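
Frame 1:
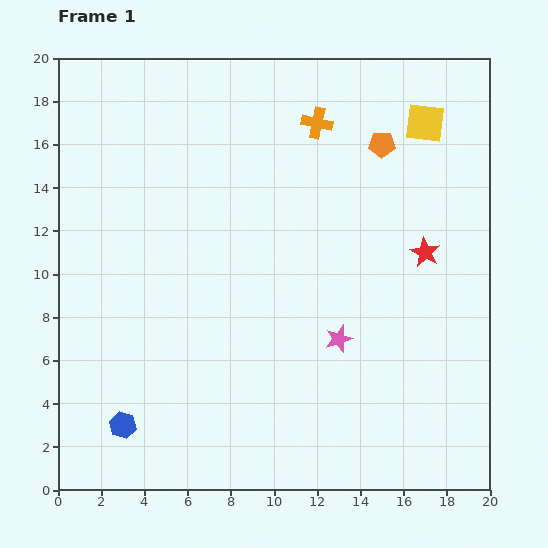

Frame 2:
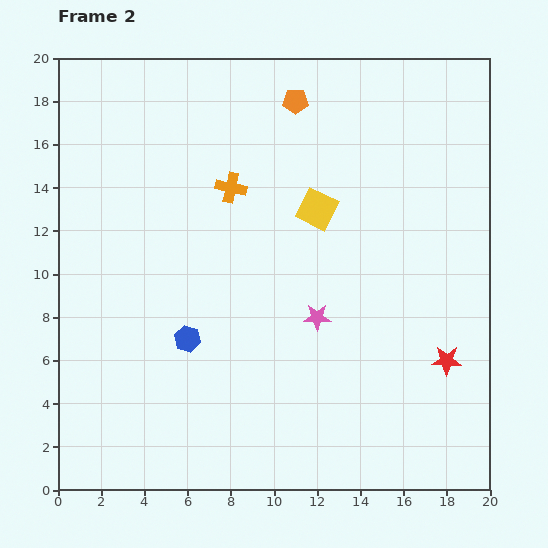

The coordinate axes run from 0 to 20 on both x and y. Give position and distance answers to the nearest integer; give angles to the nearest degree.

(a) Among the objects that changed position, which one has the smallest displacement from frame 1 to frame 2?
the pink star

(moved 1)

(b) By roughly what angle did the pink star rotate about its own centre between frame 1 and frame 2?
17° clockwise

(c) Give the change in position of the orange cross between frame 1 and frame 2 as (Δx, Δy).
(-4, -3)

The orange cross was at (12, 17) in frame 1 and (8, 14) in frame 2.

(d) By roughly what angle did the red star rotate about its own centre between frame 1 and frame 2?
27° counter-clockwise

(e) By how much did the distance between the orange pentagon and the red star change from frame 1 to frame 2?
+9

Distance in frame 1: 5. Distance in frame 2: 14.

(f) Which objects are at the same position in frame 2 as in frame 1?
none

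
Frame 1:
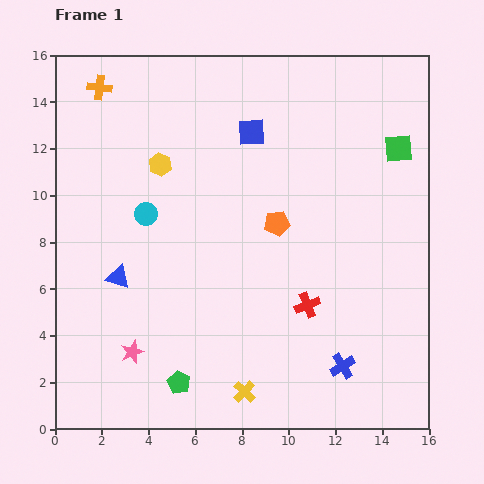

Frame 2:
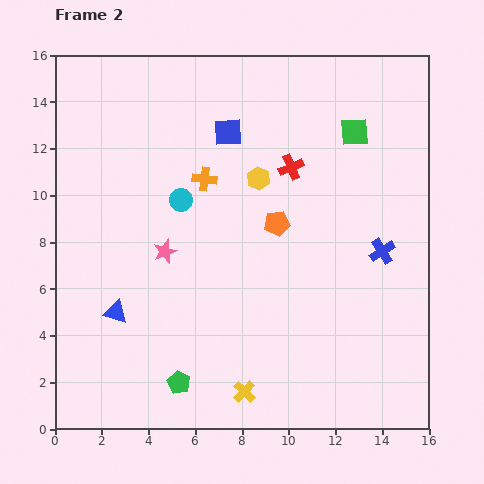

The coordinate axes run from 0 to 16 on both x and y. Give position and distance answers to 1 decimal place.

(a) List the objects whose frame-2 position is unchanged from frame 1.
the green pentagon, the orange pentagon, the yellow cross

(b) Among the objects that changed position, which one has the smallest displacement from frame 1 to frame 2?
the blue square

(moved 1.0)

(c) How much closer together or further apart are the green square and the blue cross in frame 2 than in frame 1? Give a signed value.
-4.4

Distance in frame 1: 9.6. Distance in frame 2: 5.2.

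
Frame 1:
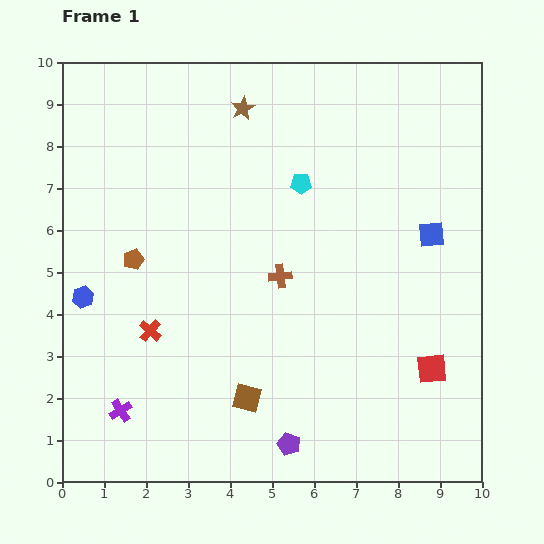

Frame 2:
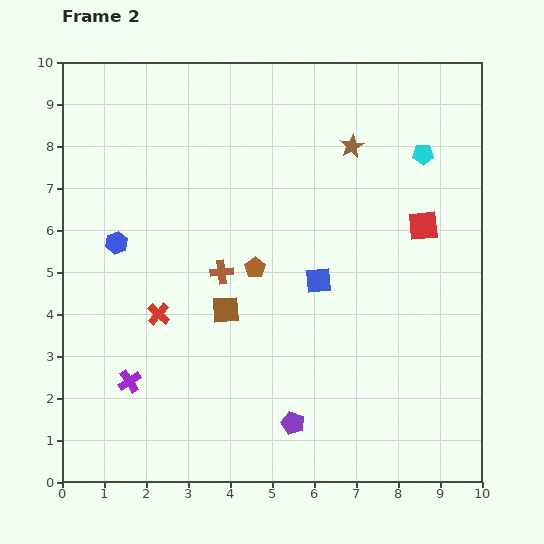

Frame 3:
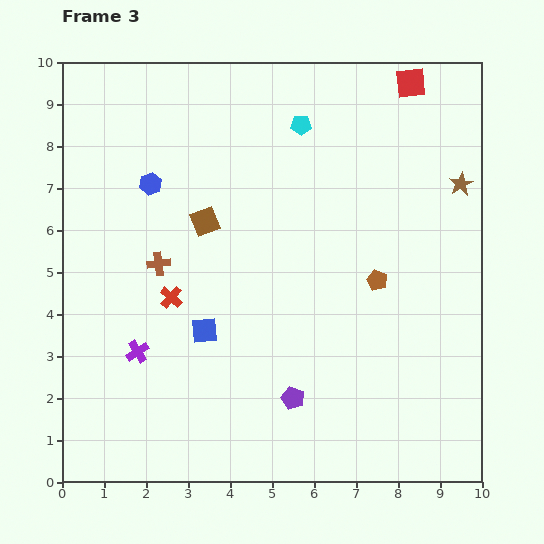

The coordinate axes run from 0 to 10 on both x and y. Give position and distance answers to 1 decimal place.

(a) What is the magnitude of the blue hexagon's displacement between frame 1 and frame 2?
1.5

The blue hexagon moved from (0.5, 4.4) to (1.3, 5.7), a distance of √(0.8² + 1.3²) ≈ 1.5.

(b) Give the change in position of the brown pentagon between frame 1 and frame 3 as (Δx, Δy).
(5.8, -0.5)

The brown pentagon was at (1.7, 5.3) in frame 1 and (7.5, 4.8) in frame 3.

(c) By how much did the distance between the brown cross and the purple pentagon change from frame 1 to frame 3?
+0.5

Distance in frame 1: 4.0. Distance in frame 3: 4.5.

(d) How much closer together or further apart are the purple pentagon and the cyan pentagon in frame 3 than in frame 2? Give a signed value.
-0.6

Distance in frame 2: 7.1. Distance in frame 3: 6.5.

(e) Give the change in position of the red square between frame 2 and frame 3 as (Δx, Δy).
(-0.3, 3.4)

The red square was at (8.6, 6.1) in frame 2 and (8.3, 9.5) in frame 3.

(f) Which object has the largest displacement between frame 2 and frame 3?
the red square

(moved 3.4; next 3.0)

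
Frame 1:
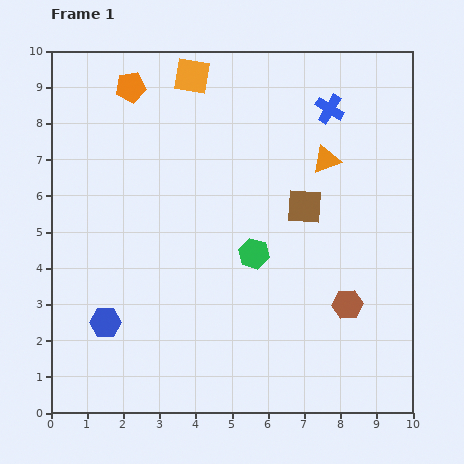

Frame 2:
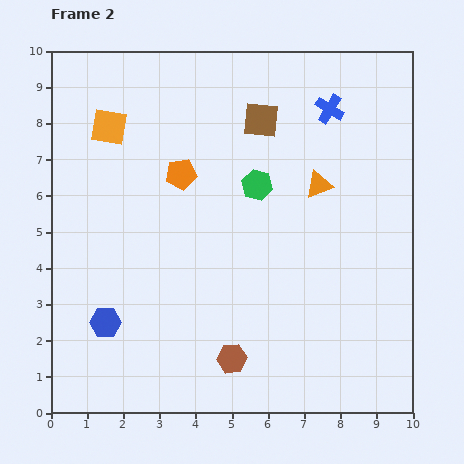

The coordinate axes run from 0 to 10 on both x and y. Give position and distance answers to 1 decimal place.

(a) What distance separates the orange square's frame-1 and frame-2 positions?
2.7

The orange square moved from (3.9, 9.3) to (1.6, 7.9), a distance of √(2.3² + 1.4²) ≈ 2.7.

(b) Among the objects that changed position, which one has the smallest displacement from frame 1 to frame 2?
the orange triangle

(moved 0.7)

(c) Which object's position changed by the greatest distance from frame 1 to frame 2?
the brown hexagon

(moved 3.5; next 2.8)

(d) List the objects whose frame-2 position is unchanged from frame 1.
the blue cross, the blue hexagon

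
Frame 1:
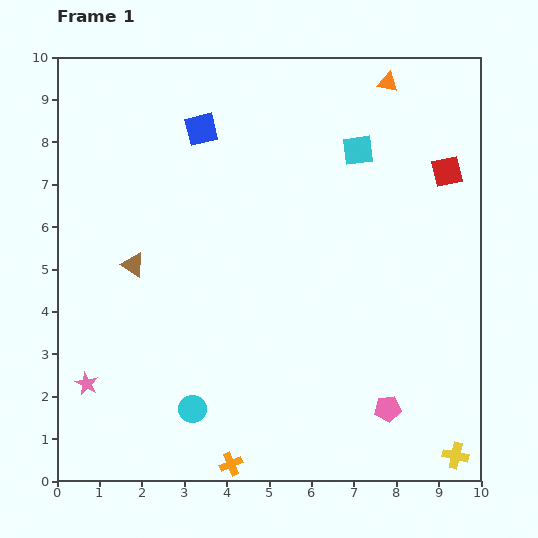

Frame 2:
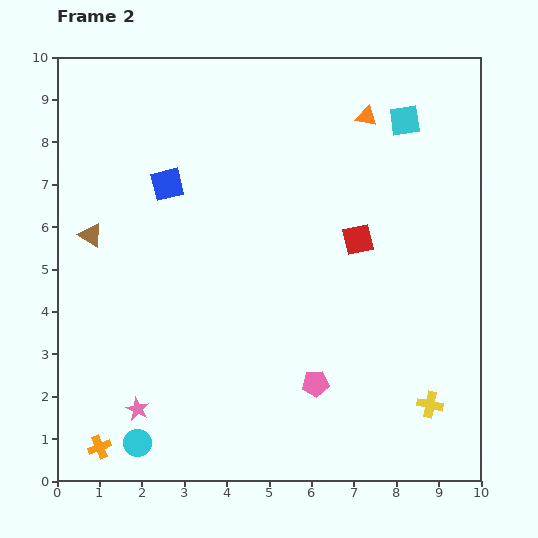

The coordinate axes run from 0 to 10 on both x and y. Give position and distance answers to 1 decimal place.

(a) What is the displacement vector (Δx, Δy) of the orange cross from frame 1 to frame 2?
(-3.1, 0.4)

The orange cross was at (4.1, 0.4) in frame 1 and (1.0, 0.8) in frame 2.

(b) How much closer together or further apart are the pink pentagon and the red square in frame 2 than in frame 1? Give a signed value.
-2.3

Distance in frame 1: 5.8. Distance in frame 2: 3.5.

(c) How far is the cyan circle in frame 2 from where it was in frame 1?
1.5

The cyan circle moved from (3.2, 1.7) to (1.9, 0.9), a distance of √(1.3² + 0.8²) ≈ 1.5.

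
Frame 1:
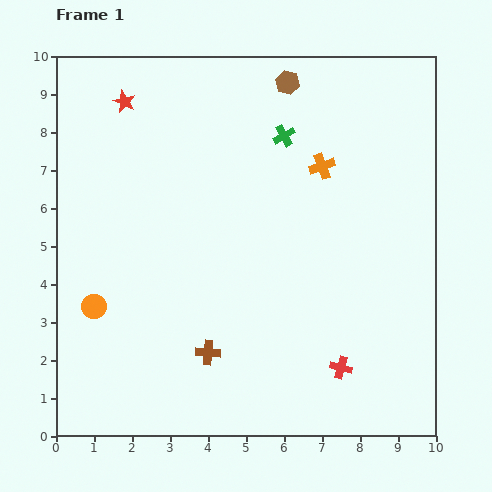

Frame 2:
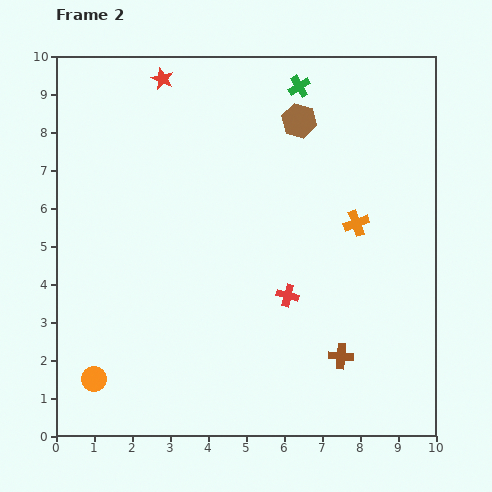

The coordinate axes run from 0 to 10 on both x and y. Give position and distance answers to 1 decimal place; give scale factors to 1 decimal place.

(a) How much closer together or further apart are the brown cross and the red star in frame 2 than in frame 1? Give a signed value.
+1.7

Distance in frame 1: 7.0. Distance in frame 2: 8.7.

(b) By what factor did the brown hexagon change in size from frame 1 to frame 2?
1.4×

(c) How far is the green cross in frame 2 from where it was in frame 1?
1.4

The green cross moved from (6.0, 7.9) to (6.4, 9.2), a distance of √(0.4² + 1.3²) ≈ 1.4.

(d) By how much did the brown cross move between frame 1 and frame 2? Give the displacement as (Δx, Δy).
(3.5, -0.1)

The brown cross was at (4.0, 2.2) in frame 1 and (7.5, 2.1) in frame 2.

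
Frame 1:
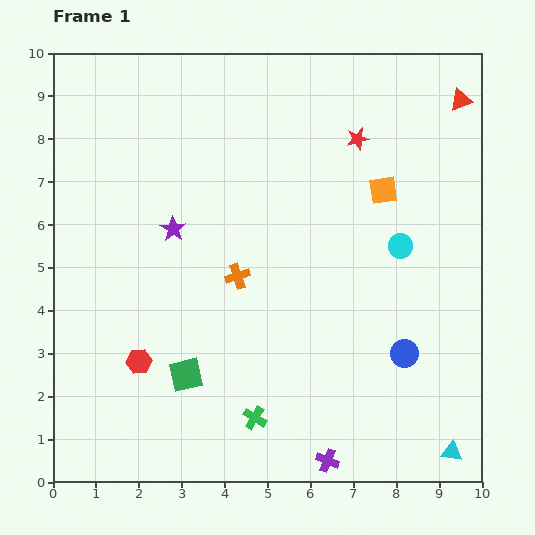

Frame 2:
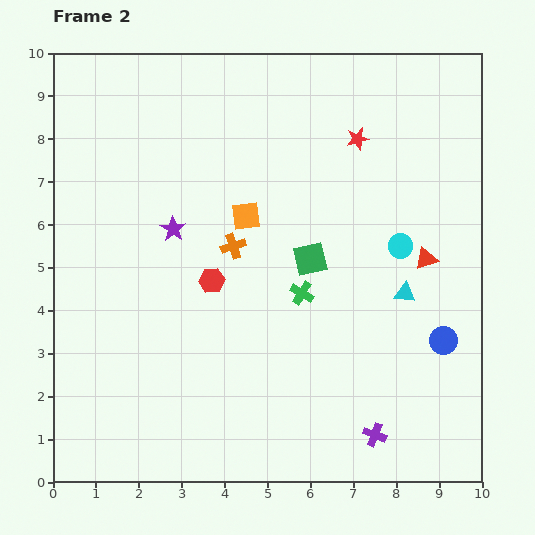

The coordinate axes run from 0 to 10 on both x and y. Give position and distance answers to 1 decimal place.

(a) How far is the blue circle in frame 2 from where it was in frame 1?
0.9

The blue circle moved from (8.2, 3.0) to (9.1, 3.3), a distance of √(0.9² + 0.3²) ≈ 0.9.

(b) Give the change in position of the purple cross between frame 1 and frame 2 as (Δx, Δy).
(1.1, 0.6)

The purple cross was at (6.4, 0.5) in frame 1 and (7.5, 1.1) in frame 2.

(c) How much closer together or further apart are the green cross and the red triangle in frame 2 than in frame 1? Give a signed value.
-5.8

Distance in frame 1: 8.8. Distance in frame 2: 3.0.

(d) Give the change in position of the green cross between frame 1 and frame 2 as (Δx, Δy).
(1.1, 2.9)

The green cross was at (4.7, 1.5) in frame 1 and (5.8, 4.4) in frame 2.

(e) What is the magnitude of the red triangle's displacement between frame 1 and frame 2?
3.8

The red triangle moved from (9.5, 8.9) to (8.7, 5.2), a distance of √(0.8² + 3.7²) ≈ 3.8.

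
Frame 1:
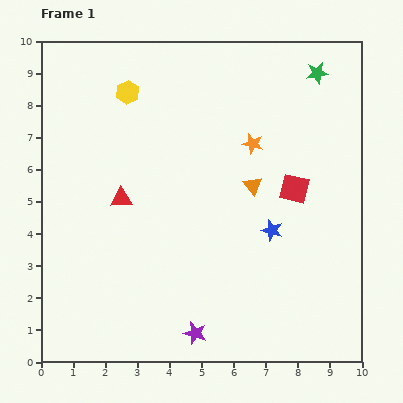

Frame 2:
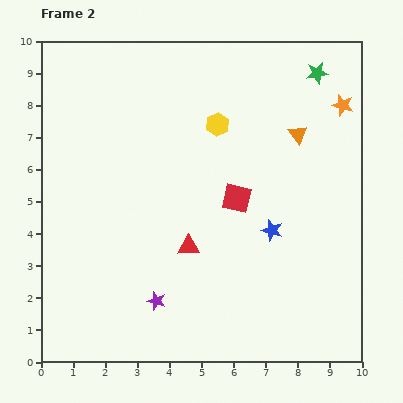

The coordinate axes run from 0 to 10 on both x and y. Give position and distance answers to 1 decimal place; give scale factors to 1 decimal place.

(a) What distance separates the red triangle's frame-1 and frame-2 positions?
2.6

The red triangle moved from (2.5, 5.1) to (4.6, 3.6), a distance of √(2.1² + 1.5²) ≈ 2.6.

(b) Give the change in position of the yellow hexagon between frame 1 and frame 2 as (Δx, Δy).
(2.8, -1.0)

The yellow hexagon was at (2.7, 8.4) in frame 1 and (5.5, 7.4) in frame 2.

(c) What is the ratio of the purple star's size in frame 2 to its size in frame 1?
0.8×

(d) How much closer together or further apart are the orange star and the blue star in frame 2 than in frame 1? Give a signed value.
+1.7

Distance in frame 1: 2.8. Distance in frame 2: 4.5.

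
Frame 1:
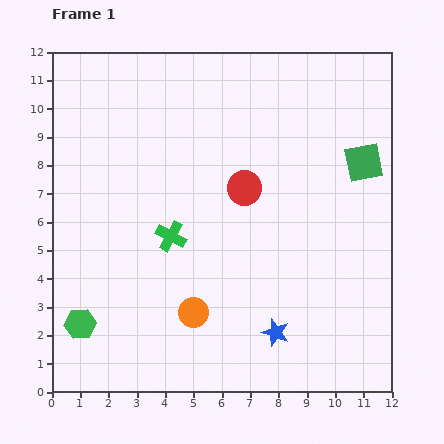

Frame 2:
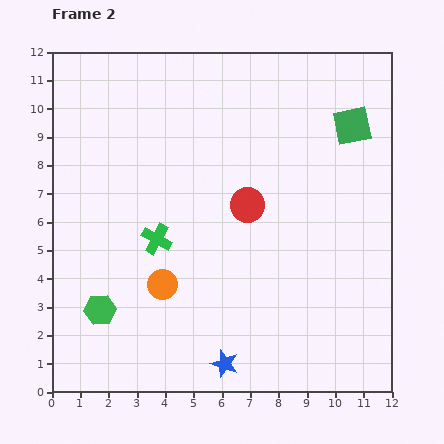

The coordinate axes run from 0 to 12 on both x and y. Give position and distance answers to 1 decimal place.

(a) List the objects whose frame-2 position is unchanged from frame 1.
none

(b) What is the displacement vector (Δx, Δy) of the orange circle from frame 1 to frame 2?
(-1.1, 1.0)

The orange circle was at (5.0, 2.8) in frame 1 and (3.9, 3.8) in frame 2.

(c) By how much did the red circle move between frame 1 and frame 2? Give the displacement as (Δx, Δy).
(0.1, -0.6)

The red circle was at (6.8, 7.2) in frame 1 and (6.9, 6.6) in frame 2.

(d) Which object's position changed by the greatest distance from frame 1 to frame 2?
the blue star

(moved 2.1; next 1.5)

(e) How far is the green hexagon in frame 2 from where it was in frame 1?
0.9

The green hexagon moved from (1.0, 2.4) to (1.7, 2.9), a distance of √(0.7² + 0.5²) ≈ 0.9.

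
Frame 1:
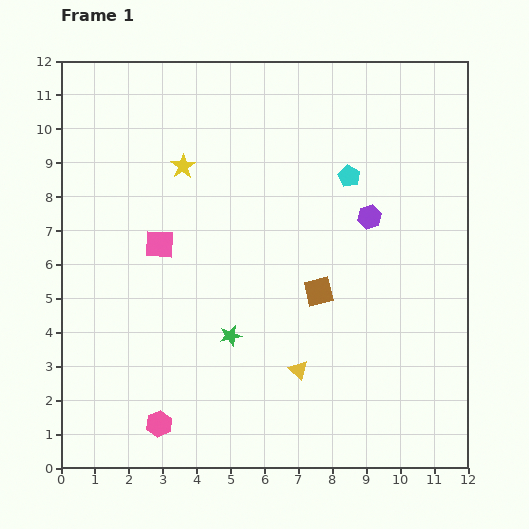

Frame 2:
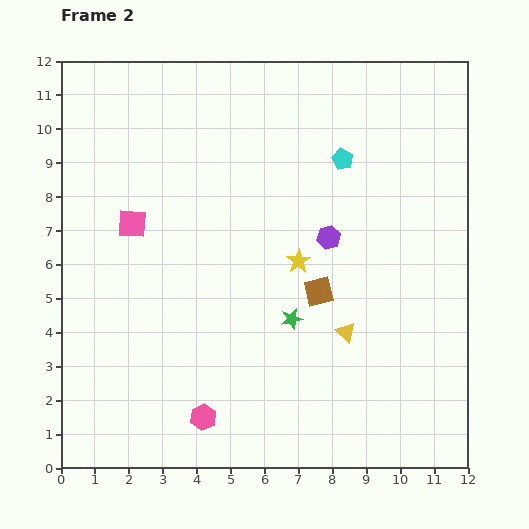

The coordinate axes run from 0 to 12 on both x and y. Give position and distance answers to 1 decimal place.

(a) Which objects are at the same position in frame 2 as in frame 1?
the brown square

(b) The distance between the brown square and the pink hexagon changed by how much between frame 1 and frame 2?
-1.1

Distance in frame 1: 6.1. Distance in frame 2: 5.0.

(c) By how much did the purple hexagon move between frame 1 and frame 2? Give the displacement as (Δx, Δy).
(-1.2, -0.6)

The purple hexagon was at (9.1, 7.4) in frame 1 and (7.9, 6.8) in frame 2.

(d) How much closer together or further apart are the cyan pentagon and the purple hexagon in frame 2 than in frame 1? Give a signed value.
+1.0

Distance in frame 1: 1.3. Distance in frame 2: 2.3.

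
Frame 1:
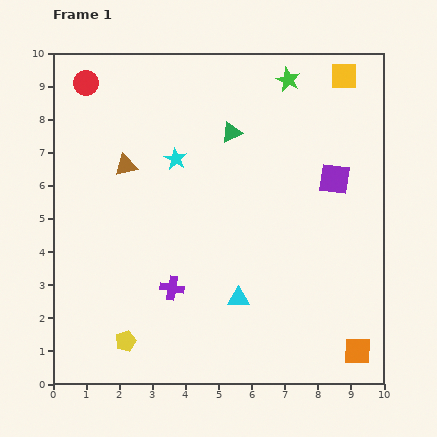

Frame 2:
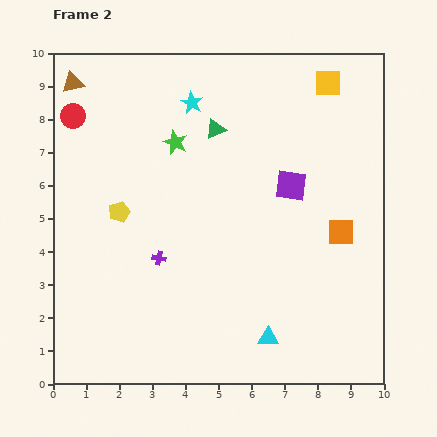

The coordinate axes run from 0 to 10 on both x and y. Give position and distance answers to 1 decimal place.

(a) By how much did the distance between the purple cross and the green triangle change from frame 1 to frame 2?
-0.7

Distance in frame 1: 5.0. Distance in frame 2: 4.3.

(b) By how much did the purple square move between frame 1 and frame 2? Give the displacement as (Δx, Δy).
(-1.3, -0.2)

The purple square was at (8.5, 6.2) in frame 1 and (7.2, 6.0) in frame 2.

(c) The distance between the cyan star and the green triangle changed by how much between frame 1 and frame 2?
-0.8

Distance in frame 1: 1.9. Distance in frame 2: 1.1.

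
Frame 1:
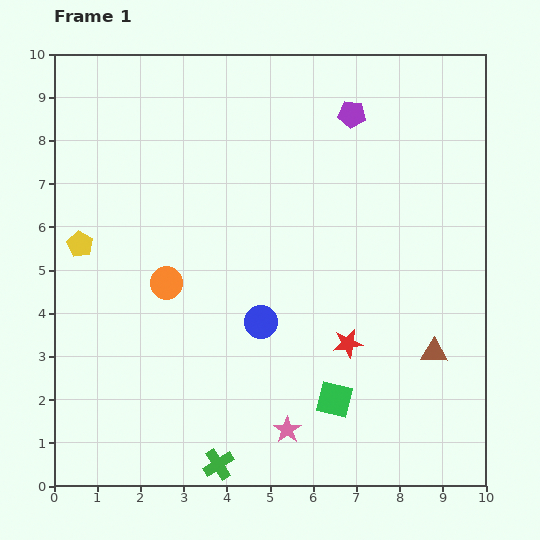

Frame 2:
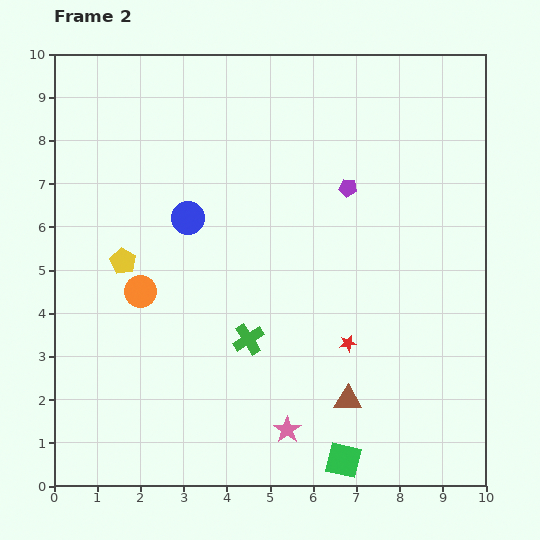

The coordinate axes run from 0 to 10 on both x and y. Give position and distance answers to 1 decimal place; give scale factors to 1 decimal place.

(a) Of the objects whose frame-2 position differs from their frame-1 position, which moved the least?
the orange circle

(moved 0.6)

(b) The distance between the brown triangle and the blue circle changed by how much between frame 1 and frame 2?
+1.5

Distance in frame 1: 4.1. Distance in frame 2: 5.6.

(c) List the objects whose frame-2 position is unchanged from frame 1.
the red star, the pink star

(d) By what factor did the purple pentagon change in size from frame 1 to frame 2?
0.6×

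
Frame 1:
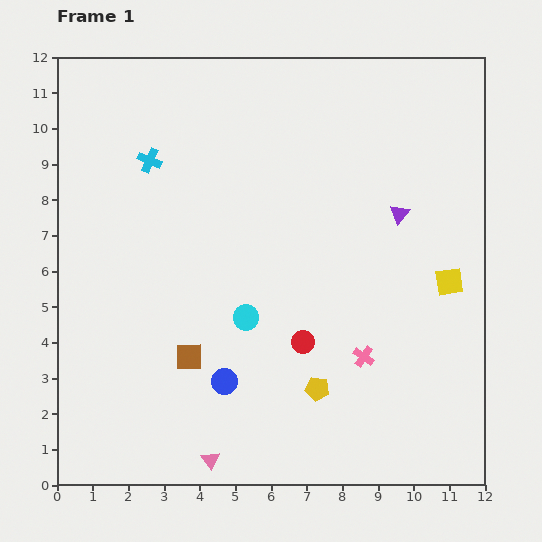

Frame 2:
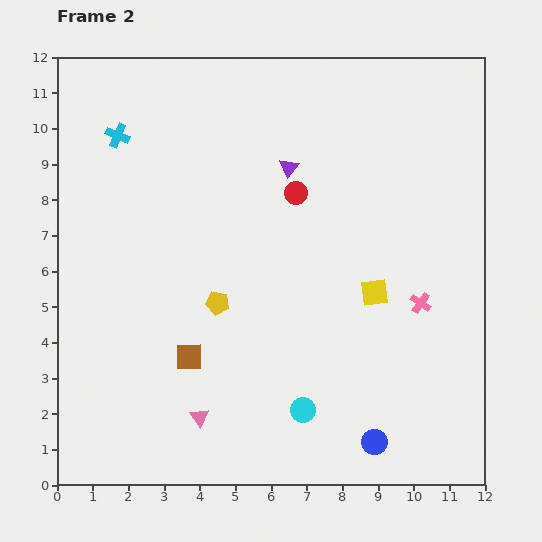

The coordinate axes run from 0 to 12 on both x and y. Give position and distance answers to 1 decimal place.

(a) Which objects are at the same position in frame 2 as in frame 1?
the brown square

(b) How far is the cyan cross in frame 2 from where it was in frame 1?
1.1

The cyan cross moved from (2.6, 9.1) to (1.7, 9.8), a distance of √(0.9² + 0.7²) ≈ 1.1.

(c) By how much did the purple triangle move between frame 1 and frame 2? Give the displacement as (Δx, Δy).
(-3.1, 1.3)

The purple triangle was at (9.6, 7.6) in frame 1 and (6.5, 8.9) in frame 2.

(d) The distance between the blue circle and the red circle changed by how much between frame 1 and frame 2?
+4.8

Distance in frame 1: 2.5. Distance in frame 2: 7.3.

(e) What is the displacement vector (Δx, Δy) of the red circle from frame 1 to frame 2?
(-0.2, 4.2)

The red circle was at (6.9, 4.0) in frame 1 and (6.7, 8.2) in frame 2.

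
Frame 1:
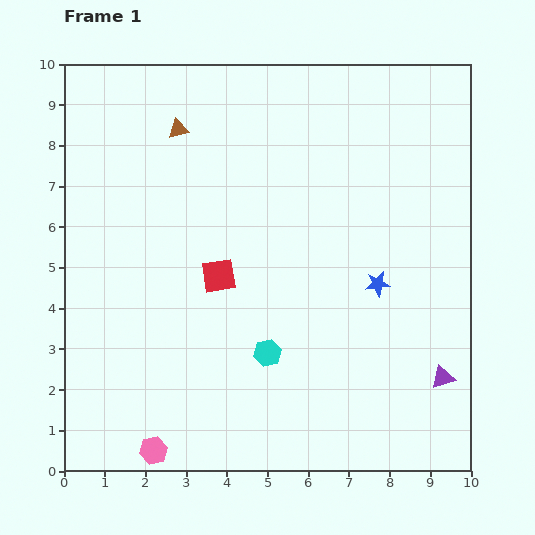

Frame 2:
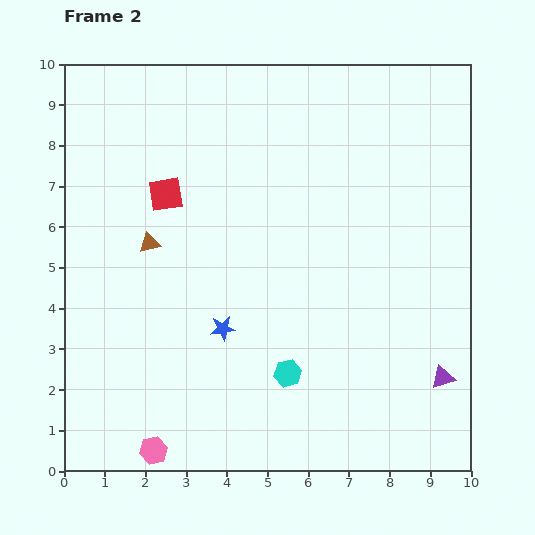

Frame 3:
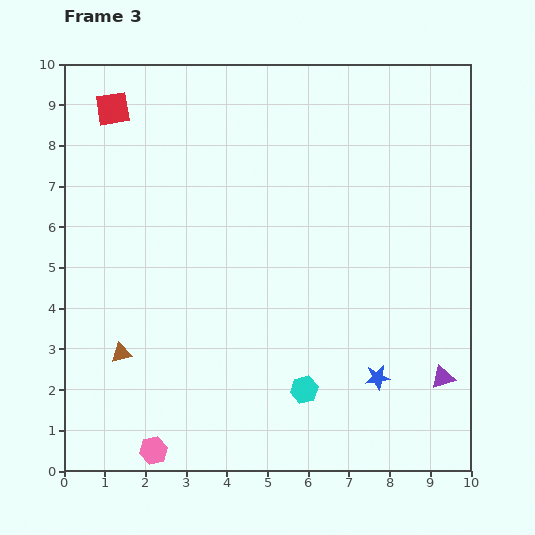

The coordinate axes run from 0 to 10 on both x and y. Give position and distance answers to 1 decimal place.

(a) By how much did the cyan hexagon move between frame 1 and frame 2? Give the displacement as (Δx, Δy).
(0.5, -0.5)

The cyan hexagon was at (5.0, 2.9) in frame 1 and (5.5, 2.4) in frame 2.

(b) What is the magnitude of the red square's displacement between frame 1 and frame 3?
4.9

The red square moved from (3.8, 4.8) to (1.2, 8.9), a distance of √(2.6² + 4.1²) ≈ 4.9.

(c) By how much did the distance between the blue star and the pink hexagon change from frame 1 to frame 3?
-1.1

Distance in frame 1: 6.9. Distance in frame 3: 5.8.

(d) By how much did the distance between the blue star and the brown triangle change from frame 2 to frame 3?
+3.5

Distance in frame 2: 2.8. Distance in frame 3: 6.3.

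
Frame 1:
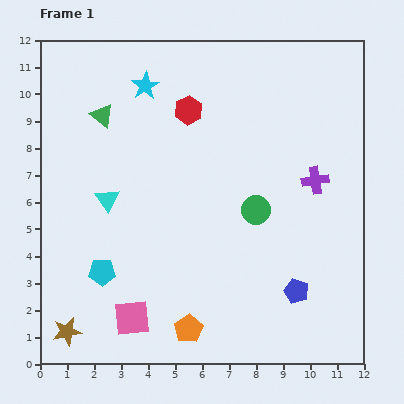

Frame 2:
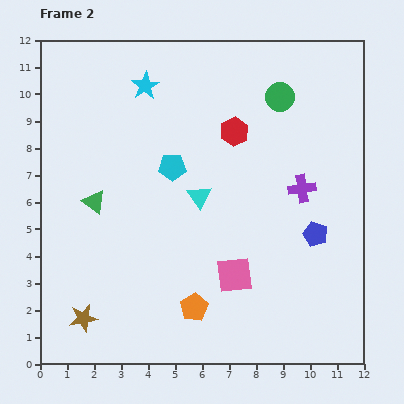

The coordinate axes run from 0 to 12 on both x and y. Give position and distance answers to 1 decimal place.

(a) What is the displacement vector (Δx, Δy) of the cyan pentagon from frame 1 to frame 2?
(2.6, 3.9)

The cyan pentagon was at (2.3, 3.4) in frame 1 and (4.9, 7.3) in frame 2.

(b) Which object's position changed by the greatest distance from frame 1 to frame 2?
the cyan pentagon

(moved 4.7; next 4.3)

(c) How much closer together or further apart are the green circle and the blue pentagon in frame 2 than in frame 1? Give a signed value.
+1.9

Distance in frame 1: 3.4. Distance in frame 2: 5.3.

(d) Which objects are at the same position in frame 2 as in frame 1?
the cyan star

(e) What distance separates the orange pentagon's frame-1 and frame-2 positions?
0.8

The orange pentagon moved from (5.5, 1.3) to (5.7, 2.1), a distance of √(0.2² + 0.8²) ≈ 0.8.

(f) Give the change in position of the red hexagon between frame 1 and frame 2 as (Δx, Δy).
(1.7, -0.8)

The red hexagon was at (5.5, 9.4) in frame 1 and (7.2, 8.6) in frame 2.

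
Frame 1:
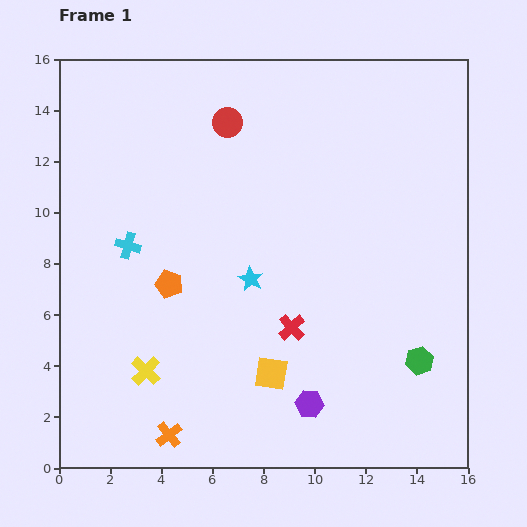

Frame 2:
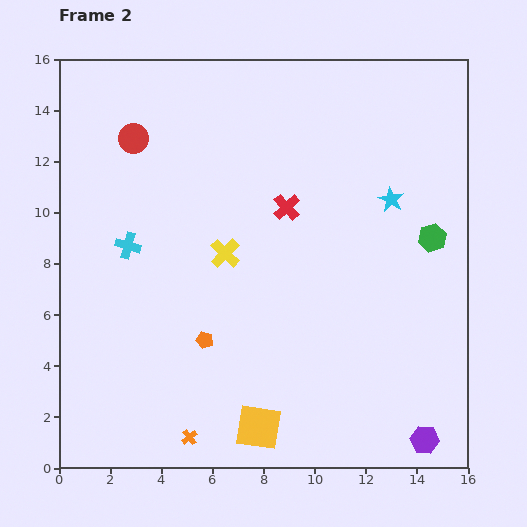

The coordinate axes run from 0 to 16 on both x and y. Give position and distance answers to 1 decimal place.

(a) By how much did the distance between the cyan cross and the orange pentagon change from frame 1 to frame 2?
+2.6

Distance in frame 1: 2.2. Distance in frame 2: 4.8.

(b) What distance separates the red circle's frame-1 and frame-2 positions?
3.7

The red circle moved from (6.6, 13.5) to (2.9, 12.9), a distance of √(3.7² + 0.6²) ≈ 3.7.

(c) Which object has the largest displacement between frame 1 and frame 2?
the cyan star

(moved 6.3; next 5.5)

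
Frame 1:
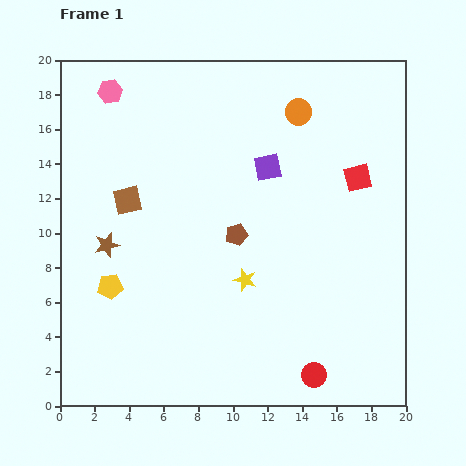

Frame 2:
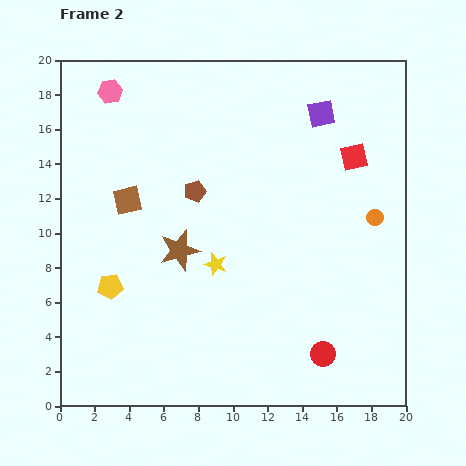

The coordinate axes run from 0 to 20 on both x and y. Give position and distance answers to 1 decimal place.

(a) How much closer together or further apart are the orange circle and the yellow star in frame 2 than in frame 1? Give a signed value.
-0.6

Distance in frame 1: 10.2. Distance in frame 2: 9.6.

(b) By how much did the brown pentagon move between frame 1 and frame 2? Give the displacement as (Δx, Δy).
(-2.4, 2.5)

The brown pentagon was at (10.2, 9.9) in frame 1 and (7.8, 12.4) in frame 2.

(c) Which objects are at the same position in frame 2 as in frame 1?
the brown square, the yellow pentagon, the pink hexagon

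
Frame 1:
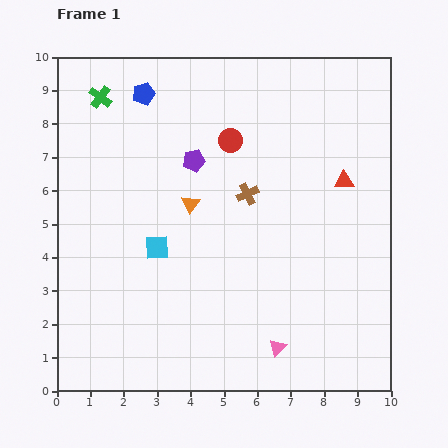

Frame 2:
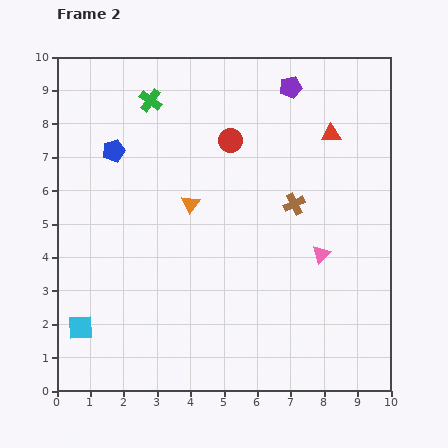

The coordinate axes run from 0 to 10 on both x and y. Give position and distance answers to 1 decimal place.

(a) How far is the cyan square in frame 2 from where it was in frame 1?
3.3

The cyan square moved from (3.0, 4.3) to (0.7, 1.9), a distance of √(2.3² + 2.4²) ≈ 3.3.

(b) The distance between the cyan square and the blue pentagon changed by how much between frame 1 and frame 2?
+0.8

Distance in frame 1: 4.6. Distance in frame 2: 5.4.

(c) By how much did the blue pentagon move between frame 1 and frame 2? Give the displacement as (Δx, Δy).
(-0.9, -1.7)

The blue pentagon was at (2.6, 8.9) in frame 1 and (1.7, 7.2) in frame 2.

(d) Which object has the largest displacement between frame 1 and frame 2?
the purple pentagon

(moved 3.6; next 3.3)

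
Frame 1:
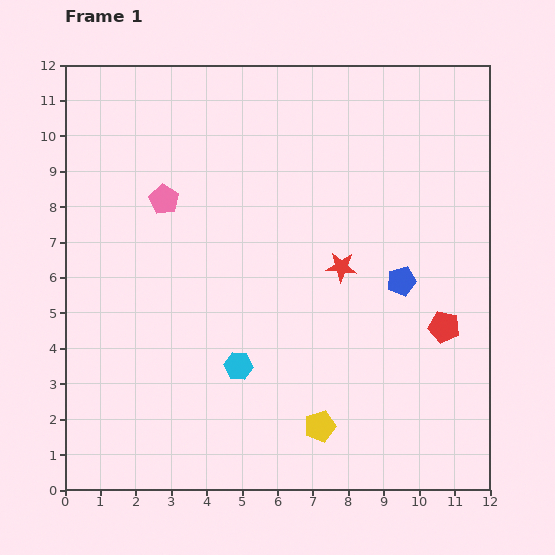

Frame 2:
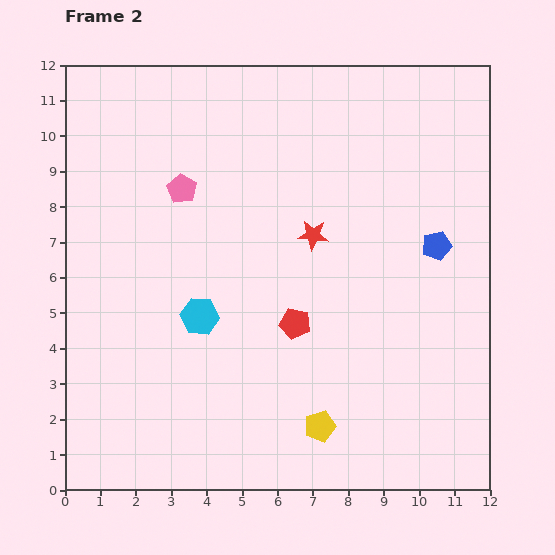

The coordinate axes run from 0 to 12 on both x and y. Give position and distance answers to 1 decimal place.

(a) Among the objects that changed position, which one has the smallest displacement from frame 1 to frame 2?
the pink pentagon

(moved 0.6)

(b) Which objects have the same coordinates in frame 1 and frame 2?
the yellow pentagon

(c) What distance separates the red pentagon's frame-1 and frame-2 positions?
4.2

The red pentagon moved from (10.7, 4.6) to (6.5, 4.7), a distance of √(4.2² + 0.1²) ≈ 4.2.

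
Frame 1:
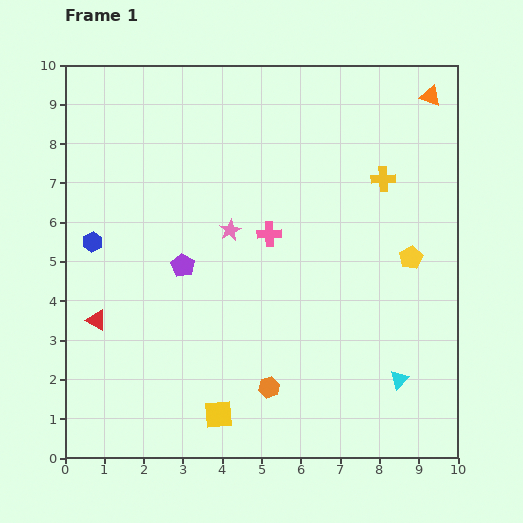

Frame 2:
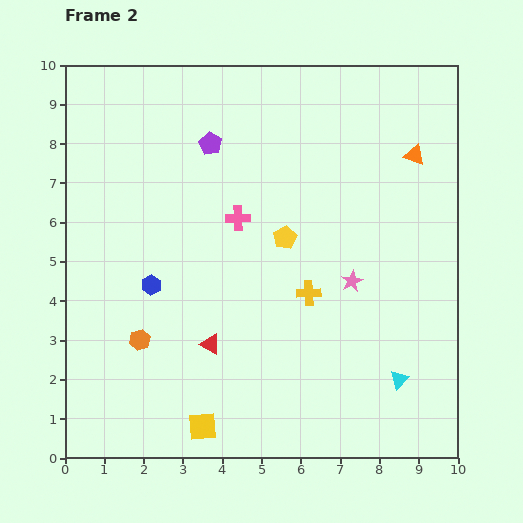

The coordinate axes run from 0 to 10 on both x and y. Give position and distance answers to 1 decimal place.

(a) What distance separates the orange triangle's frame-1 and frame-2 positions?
1.6

The orange triangle moved from (9.3, 9.2) to (8.9, 7.7), a distance of √(0.4² + 1.5²) ≈ 1.6.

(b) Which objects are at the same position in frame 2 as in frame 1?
the cyan triangle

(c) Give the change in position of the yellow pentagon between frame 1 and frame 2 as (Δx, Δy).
(-3.2, 0.5)

The yellow pentagon was at (8.8, 5.1) in frame 1 and (5.6, 5.6) in frame 2.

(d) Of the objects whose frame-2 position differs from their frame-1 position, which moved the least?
the yellow square

(moved 0.5)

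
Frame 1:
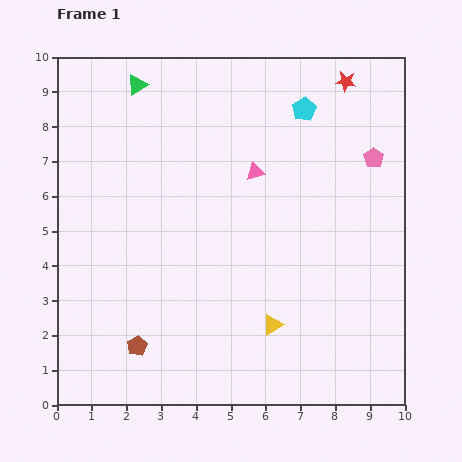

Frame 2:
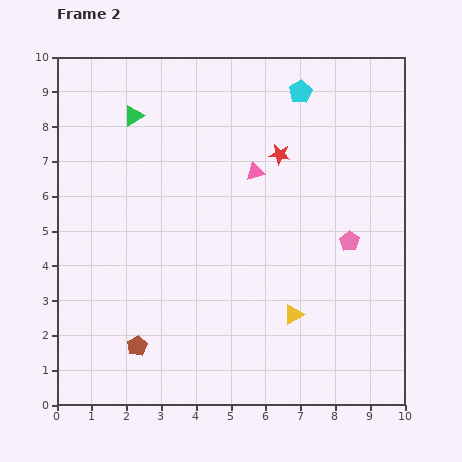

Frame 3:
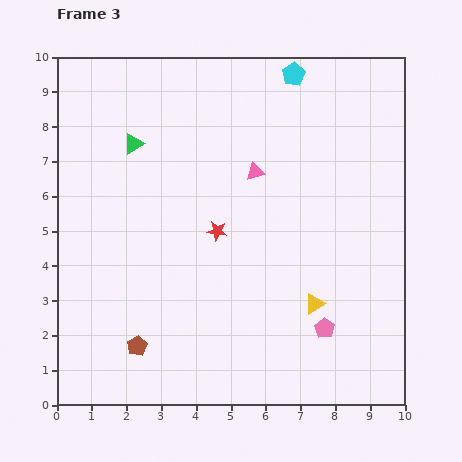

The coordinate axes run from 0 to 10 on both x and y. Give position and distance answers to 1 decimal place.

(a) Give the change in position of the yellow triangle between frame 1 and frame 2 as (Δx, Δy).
(0.6, 0.3)

The yellow triangle was at (6.2, 2.3) in frame 1 and (6.8, 2.6) in frame 2.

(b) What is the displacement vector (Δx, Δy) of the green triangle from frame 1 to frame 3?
(-0.1, -1.7)

The green triangle was at (2.3, 9.2) in frame 1 and (2.2, 7.5) in frame 3.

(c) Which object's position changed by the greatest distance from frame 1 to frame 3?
the red star

(moved 5.7; next 5.1)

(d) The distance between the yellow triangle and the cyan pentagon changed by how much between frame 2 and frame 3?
+0.2

Distance in frame 2: 6.4. Distance in frame 3: 6.6.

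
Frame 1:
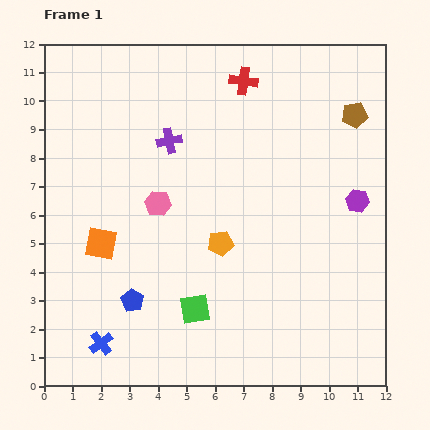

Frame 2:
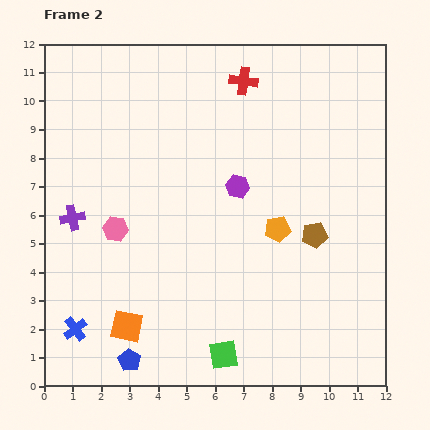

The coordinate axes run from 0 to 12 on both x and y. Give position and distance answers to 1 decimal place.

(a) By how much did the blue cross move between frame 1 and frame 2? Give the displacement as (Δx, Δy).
(-0.9, 0.5)

The blue cross was at (2.0, 1.5) in frame 1 and (1.1, 2.0) in frame 2.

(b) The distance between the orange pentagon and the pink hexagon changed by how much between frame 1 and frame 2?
+3.1

Distance in frame 1: 2.6. Distance in frame 2: 5.7.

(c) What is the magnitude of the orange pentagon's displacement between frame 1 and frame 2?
2.1

The orange pentagon moved from (6.2, 5.0) to (8.2, 5.5), a distance of √(2.0² + 0.5²) ≈ 2.1.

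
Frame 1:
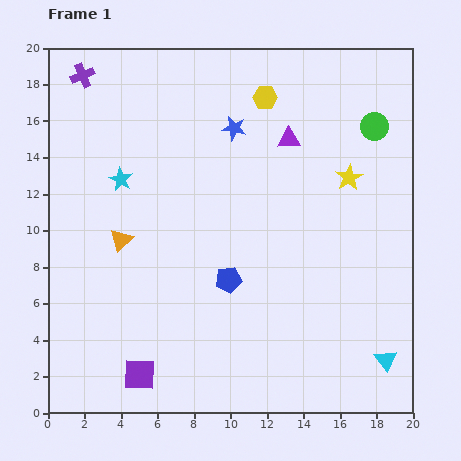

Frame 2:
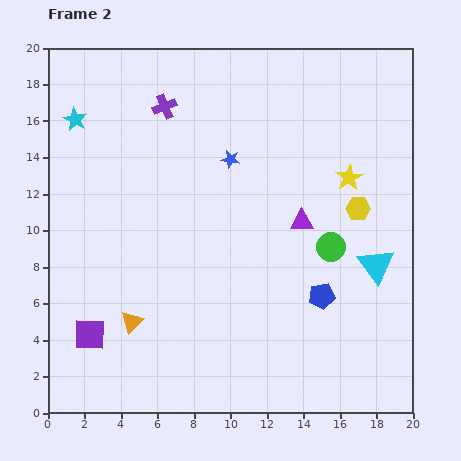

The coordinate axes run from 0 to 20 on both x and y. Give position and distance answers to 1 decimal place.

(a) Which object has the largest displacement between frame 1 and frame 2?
the yellow hexagon

(moved 8.0; next 7.0)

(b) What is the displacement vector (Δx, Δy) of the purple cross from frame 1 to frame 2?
(4.5, -1.7)

The purple cross was at (1.9, 18.5) in frame 1 and (6.4, 16.8) in frame 2.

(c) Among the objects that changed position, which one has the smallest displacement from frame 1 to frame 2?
the blue star

(moved 1.7)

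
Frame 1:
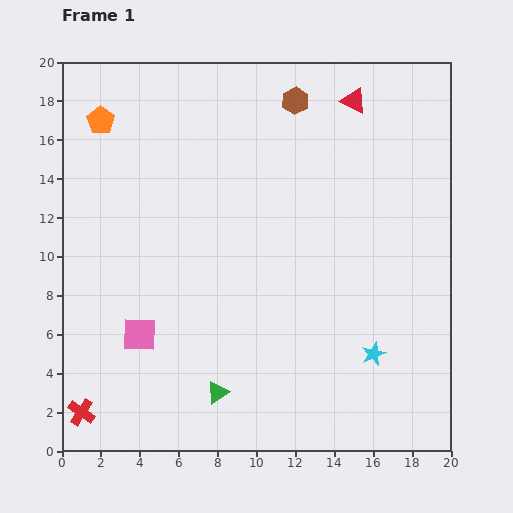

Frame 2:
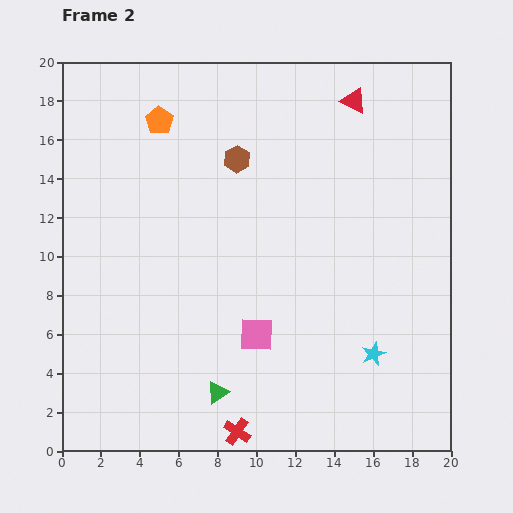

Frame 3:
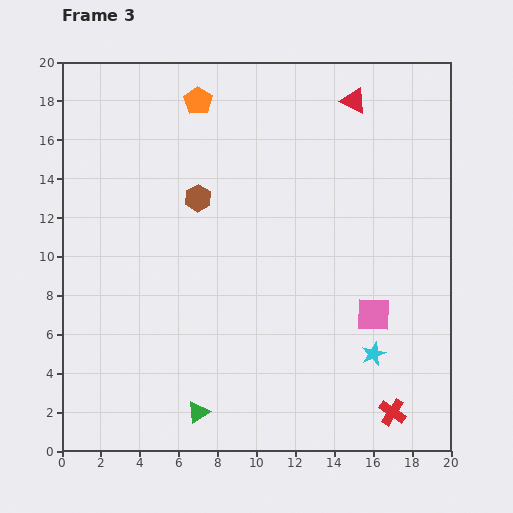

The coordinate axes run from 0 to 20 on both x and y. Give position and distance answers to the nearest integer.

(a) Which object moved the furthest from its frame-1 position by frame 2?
the red cross

(moved 8; next 6)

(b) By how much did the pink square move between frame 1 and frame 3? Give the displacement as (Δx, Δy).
(12, 1)

The pink square was at (4, 6) in frame 1 and (16, 7) in frame 3.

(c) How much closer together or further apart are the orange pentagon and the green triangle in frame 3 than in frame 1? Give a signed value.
+1

Distance in frame 1: 15. Distance in frame 3: 16.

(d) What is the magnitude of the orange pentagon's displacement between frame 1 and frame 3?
5

The orange pentagon moved from (2, 17) to (7, 18), a distance of √(5² + 1²) ≈ 5.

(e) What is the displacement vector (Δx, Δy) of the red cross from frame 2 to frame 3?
(8, 1)

The red cross was at (9, 1) in frame 2 and (17, 2) in frame 3.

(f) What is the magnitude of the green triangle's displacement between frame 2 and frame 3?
1

The green triangle moved from (8, 3) to (7, 2), a distance of √(1² + 1²) ≈ 1.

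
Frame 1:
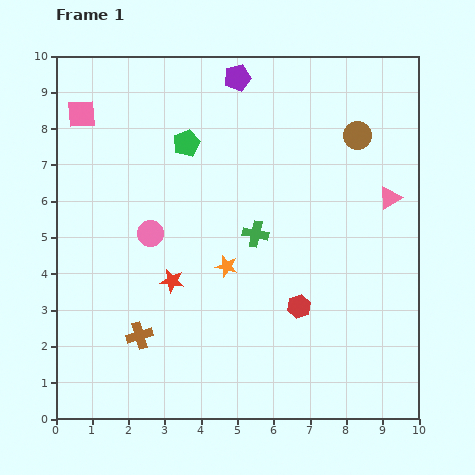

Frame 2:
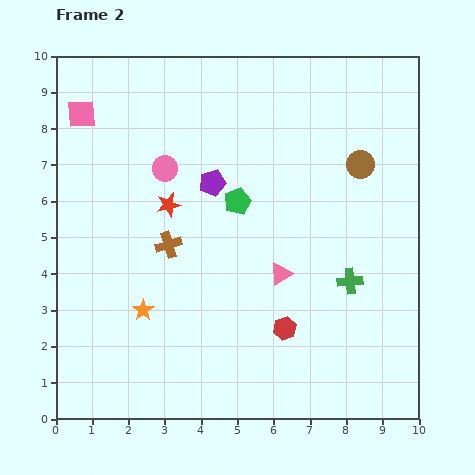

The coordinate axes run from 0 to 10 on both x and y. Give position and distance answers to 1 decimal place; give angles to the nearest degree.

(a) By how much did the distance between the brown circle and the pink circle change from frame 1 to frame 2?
-0.9

Distance in frame 1: 6.3. Distance in frame 2: 5.4.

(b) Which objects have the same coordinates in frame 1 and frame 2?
the pink square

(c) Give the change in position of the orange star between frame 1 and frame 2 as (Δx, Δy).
(-2.3, -1.2)

The orange star was at (4.7, 4.2) in frame 1 and (2.4, 3.0) in frame 2.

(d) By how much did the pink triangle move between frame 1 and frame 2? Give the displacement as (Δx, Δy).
(-3.0, -2.1)

The pink triangle was at (9.2, 6.1) in frame 1 and (6.2, 4.0) in frame 2.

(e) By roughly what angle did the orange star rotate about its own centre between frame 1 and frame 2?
24° clockwise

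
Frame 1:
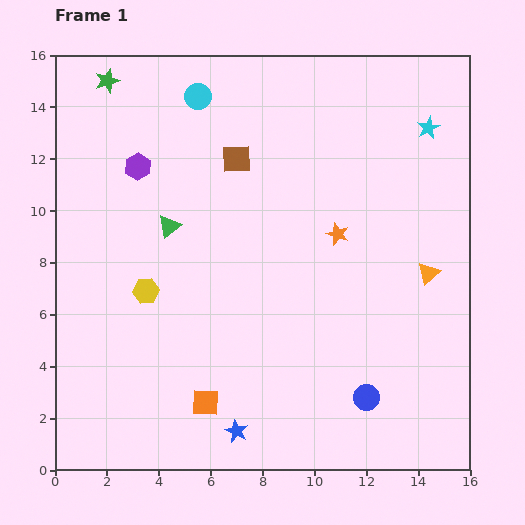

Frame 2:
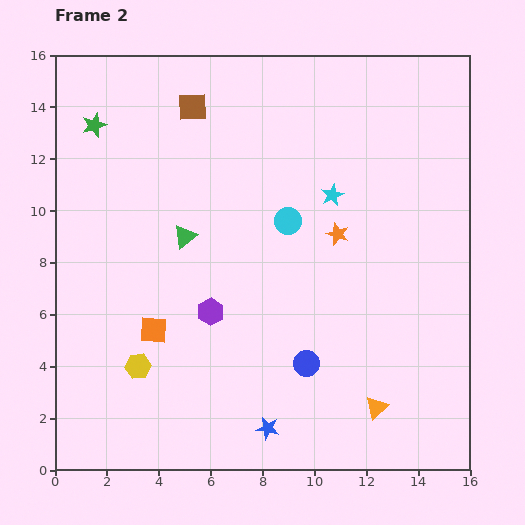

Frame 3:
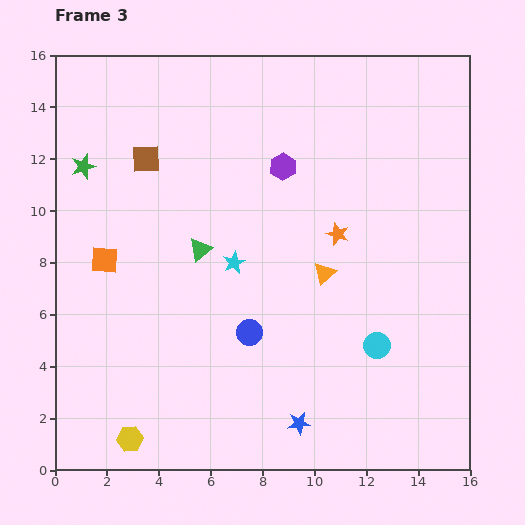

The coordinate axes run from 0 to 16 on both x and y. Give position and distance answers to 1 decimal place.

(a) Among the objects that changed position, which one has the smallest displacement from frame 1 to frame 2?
the green triangle

(moved 0.7)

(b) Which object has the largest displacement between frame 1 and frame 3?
the cyan circle

(moved 11.8; next 9.1)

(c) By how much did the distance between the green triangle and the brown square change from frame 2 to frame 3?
-0.9

Distance in frame 2: 5.0. Distance in frame 3: 4.1.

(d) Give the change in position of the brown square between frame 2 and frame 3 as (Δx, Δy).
(-1.8, -2.0)

The brown square was at (5.3, 14.0) in frame 2 and (3.5, 12.0) in frame 3.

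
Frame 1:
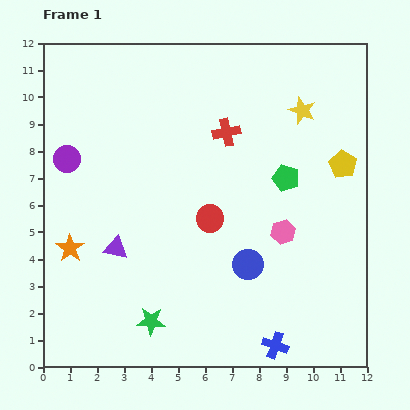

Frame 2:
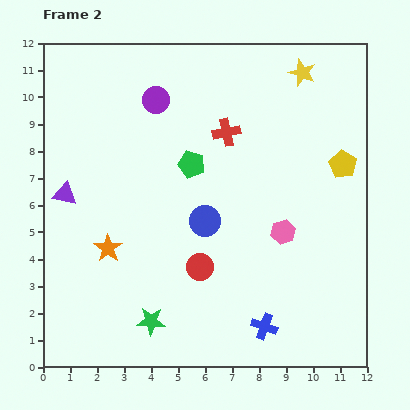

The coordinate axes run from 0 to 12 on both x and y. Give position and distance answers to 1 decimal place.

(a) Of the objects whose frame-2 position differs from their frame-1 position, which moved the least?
the blue cross

(moved 0.8)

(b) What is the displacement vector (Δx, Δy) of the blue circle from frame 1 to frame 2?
(-1.6, 1.6)

The blue circle was at (7.6, 3.8) in frame 1 and (6.0, 5.4) in frame 2.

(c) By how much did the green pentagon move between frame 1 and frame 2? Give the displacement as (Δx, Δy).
(-3.5, 0.5)

The green pentagon was at (9.0, 7.0) in frame 1 and (5.5, 7.5) in frame 2.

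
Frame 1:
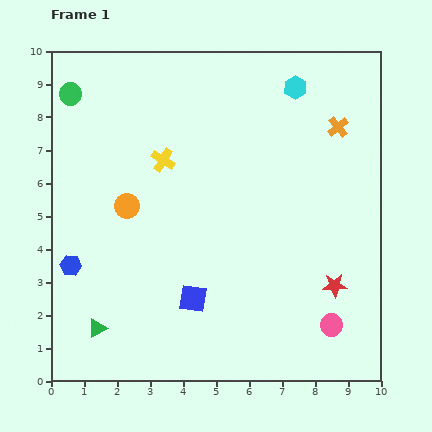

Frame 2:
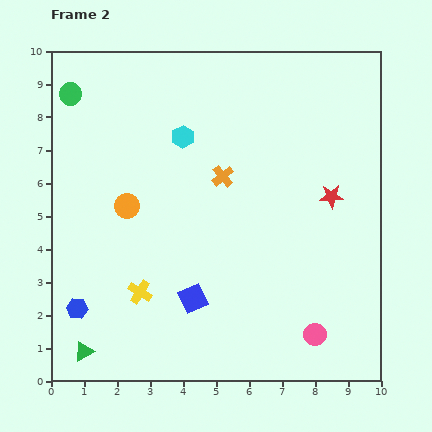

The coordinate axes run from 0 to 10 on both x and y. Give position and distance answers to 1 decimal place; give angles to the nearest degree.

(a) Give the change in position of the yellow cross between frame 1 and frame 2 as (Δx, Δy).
(-0.7, -4.0)

The yellow cross was at (3.4, 6.7) in frame 1 and (2.7, 2.7) in frame 2.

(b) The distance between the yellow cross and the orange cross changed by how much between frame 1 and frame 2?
-1.1

Distance in frame 1: 5.4. Distance in frame 2: 4.3.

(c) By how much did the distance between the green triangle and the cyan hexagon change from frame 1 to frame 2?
-2.2

Distance in frame 1: 9.4. Distance in frame 2: 7.2.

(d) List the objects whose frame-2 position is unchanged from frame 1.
the blue square, the orange circle, the green circle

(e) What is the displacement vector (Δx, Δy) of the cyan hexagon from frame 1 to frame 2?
(-3.4, -1.5)

The cyan hexagon was at (7.4, 8.9) in frame 1 and (4.0, 7.4) in frame 2.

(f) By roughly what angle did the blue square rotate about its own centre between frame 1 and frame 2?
34° counter-clockwise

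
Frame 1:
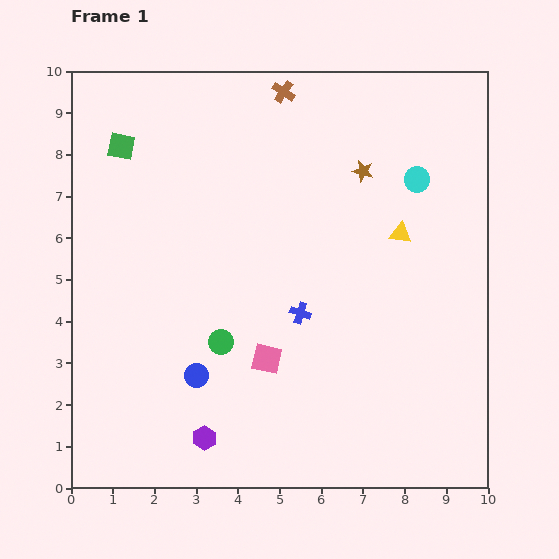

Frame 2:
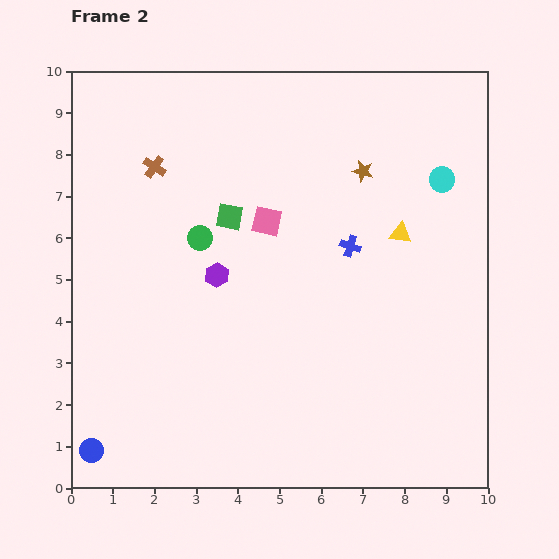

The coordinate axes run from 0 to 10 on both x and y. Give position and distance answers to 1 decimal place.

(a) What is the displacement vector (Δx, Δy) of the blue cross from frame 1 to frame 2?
(1.2, 1.6)

The blue cross was at (5.5, 4.2) in frame 1 and (6.7, 5.8) in frame 2.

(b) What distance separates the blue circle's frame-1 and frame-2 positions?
3.1

The blue circle moved from (3.0, 2.7) to (0.5, 0.9), a distance of √(2.5² + 1.8²) ≈ 3.1.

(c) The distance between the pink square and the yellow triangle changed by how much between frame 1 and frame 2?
-1.2

Distance in frame 1: 4.4. Distance in frame 2: 3.2.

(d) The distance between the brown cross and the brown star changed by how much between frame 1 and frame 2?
+2.3

Distance in frame 1: 2.7. Distance in frame 2: 5.0.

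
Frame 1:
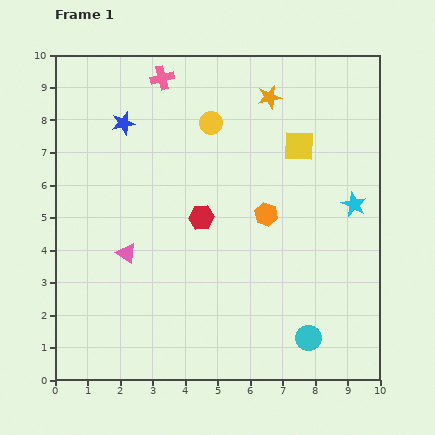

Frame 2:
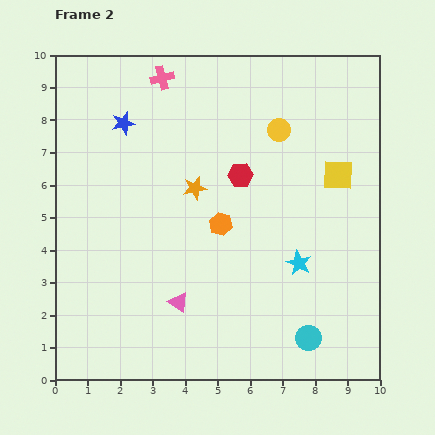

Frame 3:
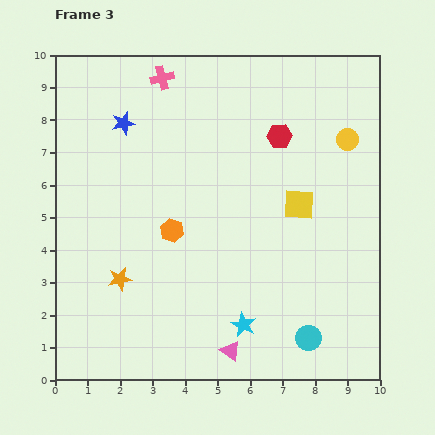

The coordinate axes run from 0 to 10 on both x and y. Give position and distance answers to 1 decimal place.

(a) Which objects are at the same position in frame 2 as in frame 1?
the cyan circle, the pink cross, the blue star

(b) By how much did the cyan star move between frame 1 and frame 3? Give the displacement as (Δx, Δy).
(-3.4, -3.7)

The cyan star was at (9.2, 5.4) in frame 1 and (5.8, 1.7) in frame 3.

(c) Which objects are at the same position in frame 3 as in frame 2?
the cyan circle, the pink cross, the blue star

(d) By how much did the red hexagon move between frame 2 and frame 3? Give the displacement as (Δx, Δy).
(1.2, 1.2)

The red hexagon was at (5.7, 6.3) in frame 2 and (6.9, 7.5) in frame 3.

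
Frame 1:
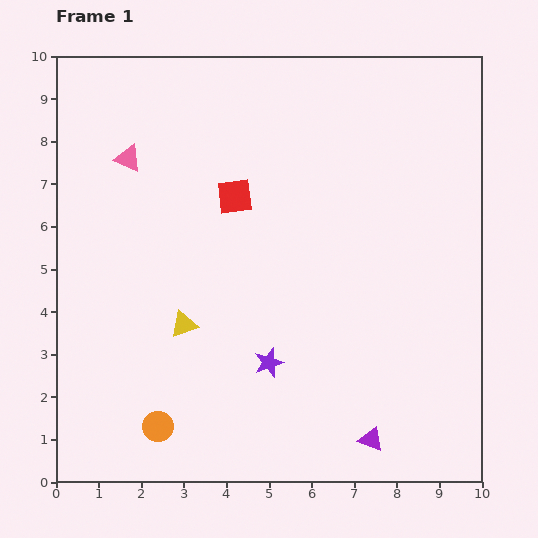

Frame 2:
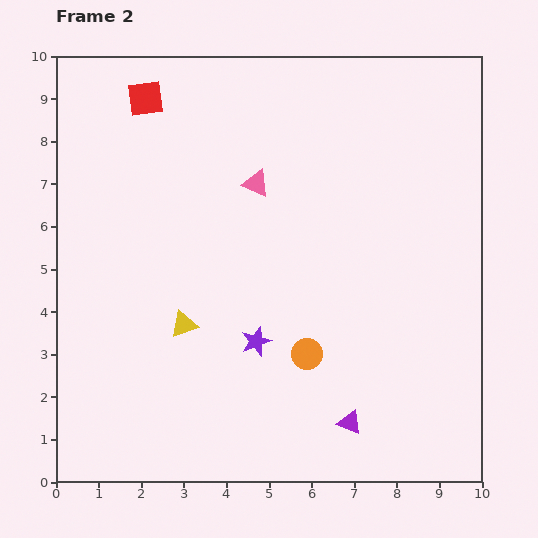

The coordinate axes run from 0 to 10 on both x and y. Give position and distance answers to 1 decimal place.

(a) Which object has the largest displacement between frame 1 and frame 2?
the orange circle

(moved 3.9; next 3.1)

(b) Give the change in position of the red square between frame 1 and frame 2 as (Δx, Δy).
(-2.1, 2.3)

The red square was at (4.2, 6.7) in frame 1 and (2.1, 9.0) in frame 2.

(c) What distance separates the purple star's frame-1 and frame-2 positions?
0.6

The purple star moved from (5.0, 2.8) to (4.7, 3.3), a distance of √(0.3² + 0.5²) ≈ 0.6.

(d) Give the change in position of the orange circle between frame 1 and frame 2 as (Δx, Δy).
(3.5, 1.7)

The orange circle was at (2.4, 1.3) in frame 1 and (5.9, 3.0) in frame 2.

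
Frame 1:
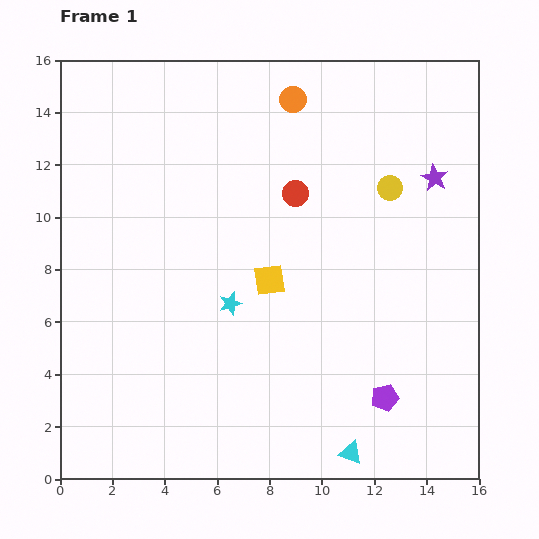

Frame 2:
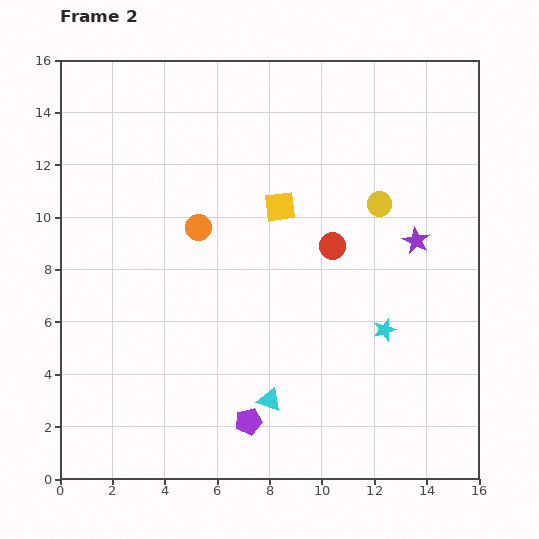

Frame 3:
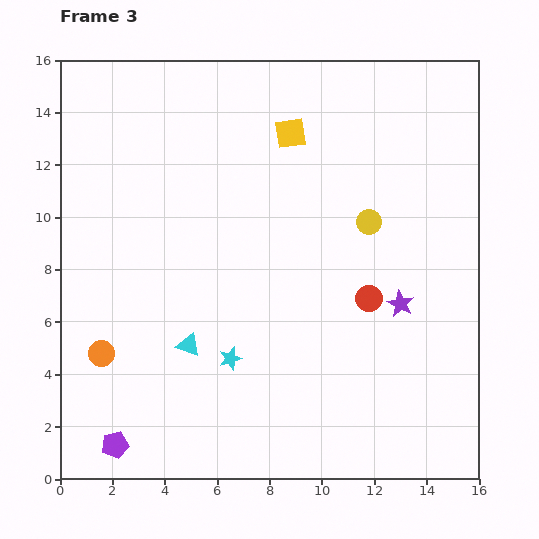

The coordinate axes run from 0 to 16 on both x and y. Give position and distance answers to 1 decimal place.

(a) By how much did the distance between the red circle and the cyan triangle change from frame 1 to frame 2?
-3.7

Distance in frame 1: 10.1. Distance in frame 2: 6.4.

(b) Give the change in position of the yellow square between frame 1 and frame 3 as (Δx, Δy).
(0.8, 5.6)

The yellow square was at (8.0, 7.6) in frame 1 and (8.8, 13.2) in frame 3.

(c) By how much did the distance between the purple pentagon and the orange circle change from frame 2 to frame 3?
-4.1

Distance in frame 2: 7.6. Distance in frame 3: 3.5.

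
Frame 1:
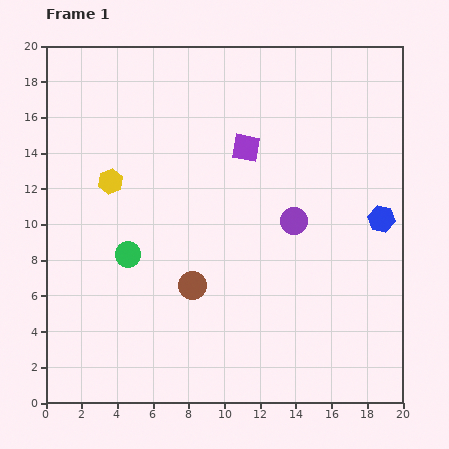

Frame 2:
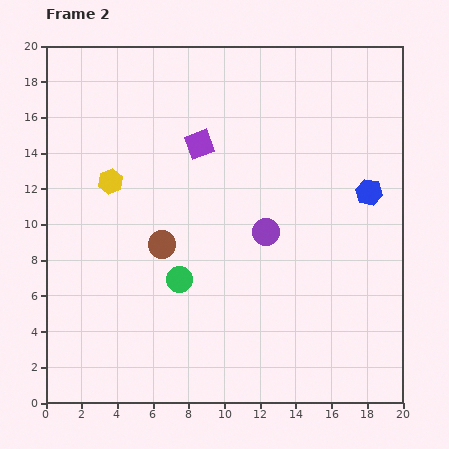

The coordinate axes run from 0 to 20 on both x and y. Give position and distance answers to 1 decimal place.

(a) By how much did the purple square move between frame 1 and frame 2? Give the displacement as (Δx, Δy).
(-2.6, 0.2)

The purple square was at (11.2, 14.3) in frame 1 and (8.6, 14.5) in frame 2.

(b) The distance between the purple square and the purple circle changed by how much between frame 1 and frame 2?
+1.2

Distance in frame 1: 4.9. Distance in frame 2: 6.1.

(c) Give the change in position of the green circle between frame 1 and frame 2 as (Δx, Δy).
(2.9, -1.4)

The green circle was at (4.6, 8.3) in frame 1 and (7.5, 6.9) in frame 2.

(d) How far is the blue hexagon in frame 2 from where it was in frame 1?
1.7

The blue hexagon moved from (18.8, 10.3) to (18.1, 11.8), a distance of √(0.7² + 1.5²) ≈ 1.7.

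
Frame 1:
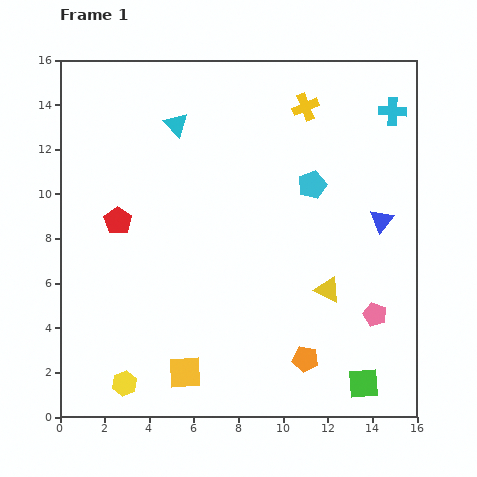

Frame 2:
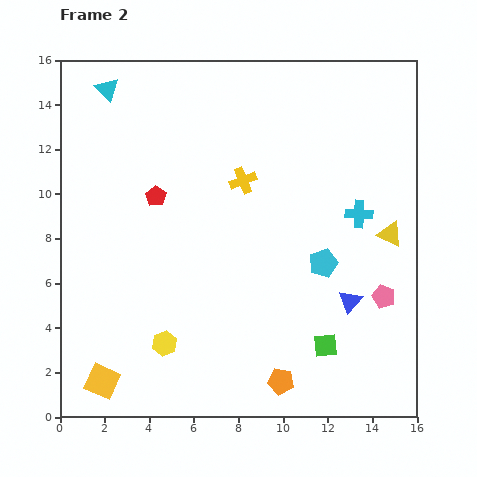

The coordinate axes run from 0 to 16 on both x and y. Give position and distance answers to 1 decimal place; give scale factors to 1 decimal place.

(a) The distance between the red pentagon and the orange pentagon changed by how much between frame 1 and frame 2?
-0.4

Distance in frame 1: 10.4. Distance in frame 2: 10.0.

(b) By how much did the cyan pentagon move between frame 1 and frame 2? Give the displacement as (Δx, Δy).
(0.5, -3.5)

The cyan pentagon was at (11.3, 10.4) in frame 1 and (11.8, 6.9) in frame 2.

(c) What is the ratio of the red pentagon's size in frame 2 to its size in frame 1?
0.7×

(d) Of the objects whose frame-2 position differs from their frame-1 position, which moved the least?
the pink pentagon

(moved 0.9)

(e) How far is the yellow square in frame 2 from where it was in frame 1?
3.7

The yellow square moved from (5.6, 2.0) to (1.9, 1.6), a distance of √(3.7² + 0.4²) ≈ 3.7.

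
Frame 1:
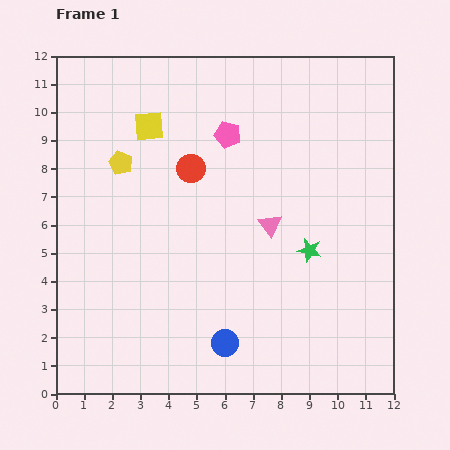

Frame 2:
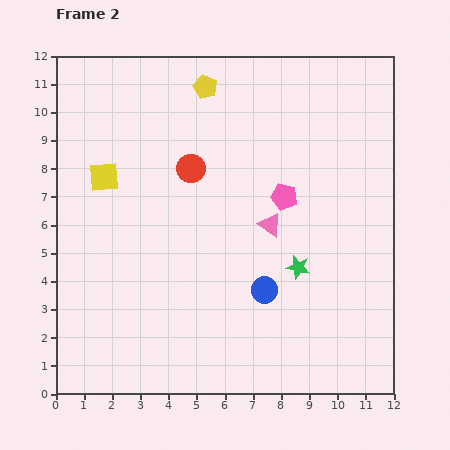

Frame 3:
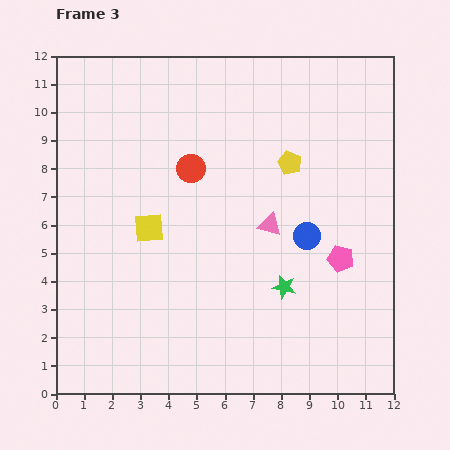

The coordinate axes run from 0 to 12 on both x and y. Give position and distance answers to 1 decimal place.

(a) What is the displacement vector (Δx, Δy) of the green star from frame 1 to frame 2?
(-0.4, -0.6)

The green star was at (9.0, 5.1) in frame 1 and (8.6, 4.5) in frame 2.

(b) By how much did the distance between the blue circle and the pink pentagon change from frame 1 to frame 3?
-6.0

Distance in frame 1: 7.4. Distance in frame 3: 1.4.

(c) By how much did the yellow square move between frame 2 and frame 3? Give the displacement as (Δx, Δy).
(1.6, -1.8)

The yellow square was at (1.7, 7.7) in frame 2 and (3.3, 5.9) in frame 3.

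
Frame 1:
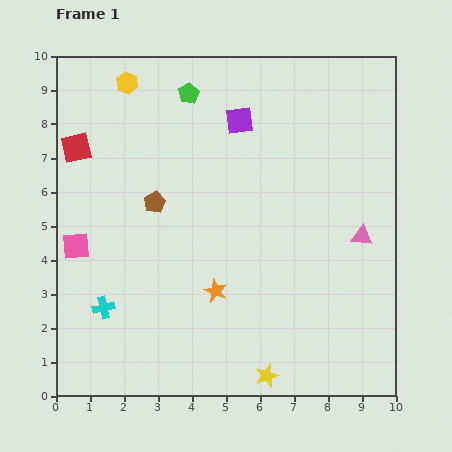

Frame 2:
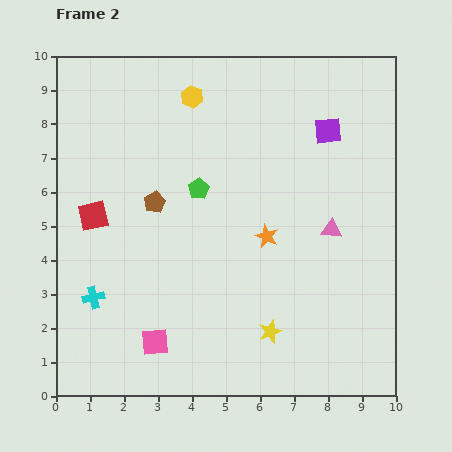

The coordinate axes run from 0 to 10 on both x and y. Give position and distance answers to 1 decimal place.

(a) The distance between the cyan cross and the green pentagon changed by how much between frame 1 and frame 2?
-2.3

Distance in frame 1: 6.8. Distance in frame 2: 4.5.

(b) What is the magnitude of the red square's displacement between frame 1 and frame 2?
2.1

The red square moved from (0.6, 7.3) to (1.1, 5.3), a distance of √(0.5² + 2.0²) ≈ 2.1.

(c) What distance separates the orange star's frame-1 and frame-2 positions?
2.2

The orange star moved from (4.7, 3.1) to (6.2, 4.7), a distance of √(1.5² + 1.6²) ≈ 2.2.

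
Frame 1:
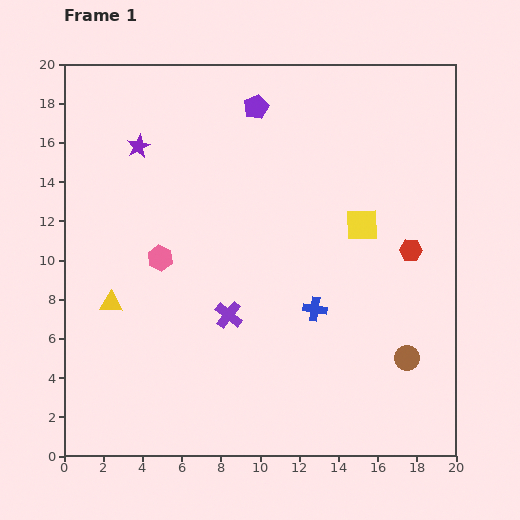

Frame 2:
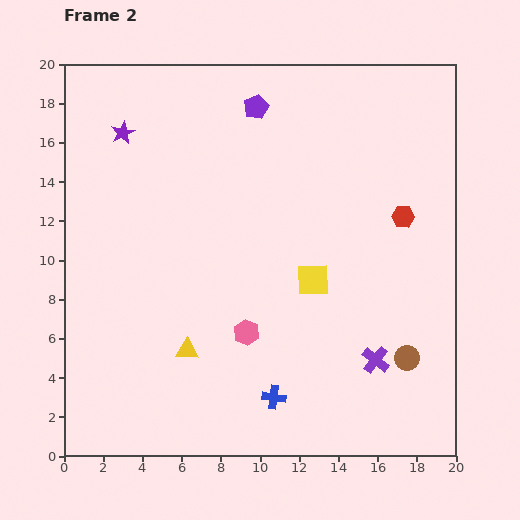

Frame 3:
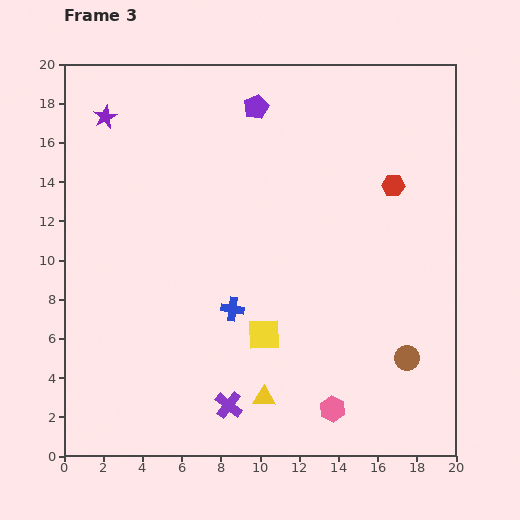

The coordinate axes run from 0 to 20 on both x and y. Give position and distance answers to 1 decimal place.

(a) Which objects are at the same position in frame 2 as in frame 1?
the purple pentagon, the brown circle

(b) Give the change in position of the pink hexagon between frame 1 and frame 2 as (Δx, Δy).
(4.4, -3.8)

The pink hexagon was at (4.9, 10.1) in frame 1 and (9.3, 6.3) in frame 2.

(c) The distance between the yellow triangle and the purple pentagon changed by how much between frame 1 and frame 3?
+2.4

Distance in frame 1: 12.4. Distance in frame 3: 14.8.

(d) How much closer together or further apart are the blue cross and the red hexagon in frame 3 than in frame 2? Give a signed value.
-1.0

Distance in frame 2: 11.3. Distance in frame 3: 10.3.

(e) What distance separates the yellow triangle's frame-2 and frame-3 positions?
4.6

The yellow triangle moved from (6.3, 5.4) to (10.2, 3.0), a distance of √(3.9² + 2.4²) ≈ 4.6.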